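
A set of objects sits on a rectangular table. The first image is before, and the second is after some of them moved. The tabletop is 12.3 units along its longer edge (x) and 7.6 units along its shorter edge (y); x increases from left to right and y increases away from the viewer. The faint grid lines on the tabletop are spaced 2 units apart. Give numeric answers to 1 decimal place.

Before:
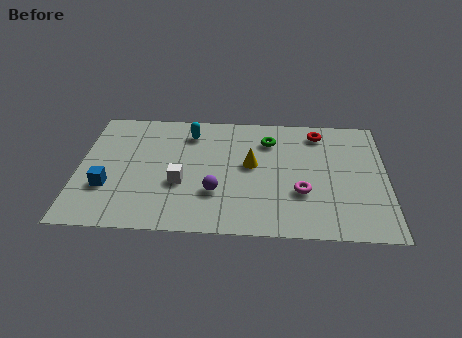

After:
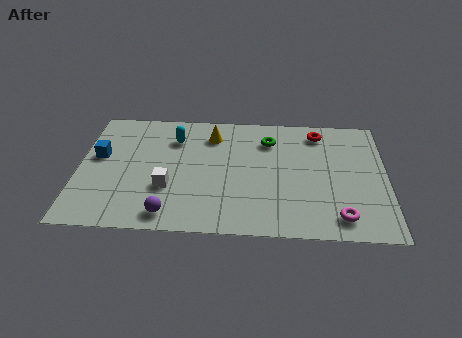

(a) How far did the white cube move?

0.6

The white cube was near (4.1, 2.9) before and (3.6, 2.6) after, so it travelled √(0.5² + 0.3²) ≈ 0.6 units.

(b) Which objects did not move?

the red torus and the green torus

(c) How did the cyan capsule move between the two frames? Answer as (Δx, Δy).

(-0.6, -0.4)

The cyan capsule was at about (4.4, 6.1) and moved to about (3.8, 5.7).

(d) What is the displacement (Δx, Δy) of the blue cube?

(-0.4, 1.9)

From the two frames, the blue cube sits at roughly (1.2, 2.5) before and (0.8, 4.4) after.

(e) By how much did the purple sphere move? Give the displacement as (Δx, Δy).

(-1.8, -1.4)

The purple sphere was at about (5.5, 2.4) and moved to about (3.7, 1.0).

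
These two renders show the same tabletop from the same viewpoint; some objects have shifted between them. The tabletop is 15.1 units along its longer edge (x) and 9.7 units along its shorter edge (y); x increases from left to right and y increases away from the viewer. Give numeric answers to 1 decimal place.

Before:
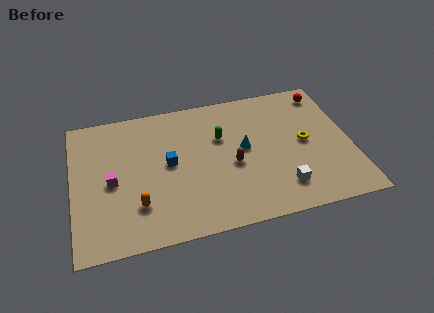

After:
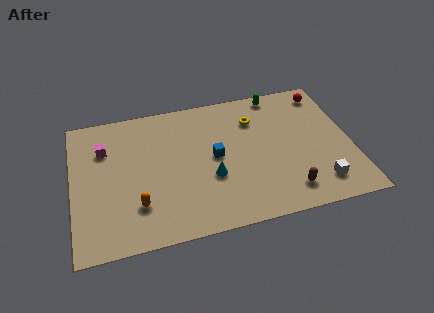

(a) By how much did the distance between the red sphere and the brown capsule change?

+0.3

The distance was about 6.8 in the first image and 7.1 in the second, so they moved 0.3 units further apart.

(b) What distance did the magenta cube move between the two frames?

2.4

The magenta cube was near (2.1, 4.5) before and (1.8, 6.9) after, so it travelled √(0.3² + 2.4²) ≈ 2.4 units.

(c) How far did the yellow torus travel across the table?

3.5

The yellow torus was near (12.6, 4.9) before and (10.0, 7.2) after, so it travelled √(2.6² + 2.3²) ≈ 3.5 units.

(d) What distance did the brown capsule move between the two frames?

3.8

The brown capsule was near (8.6, 4.2) before and (11.4, 1.7) after, so it travelled √(2.8² + 2.5²) ≈ 3.8 units.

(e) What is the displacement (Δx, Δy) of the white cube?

(2.0, -0.2)

The white cube started near (11.1, 2.0) and ended near (13.1, 1.8).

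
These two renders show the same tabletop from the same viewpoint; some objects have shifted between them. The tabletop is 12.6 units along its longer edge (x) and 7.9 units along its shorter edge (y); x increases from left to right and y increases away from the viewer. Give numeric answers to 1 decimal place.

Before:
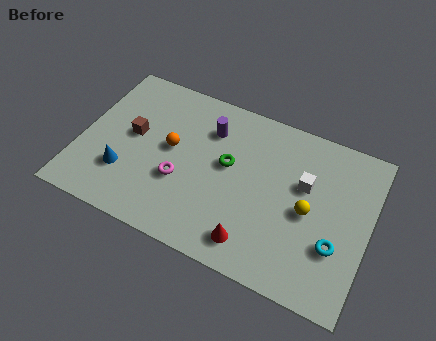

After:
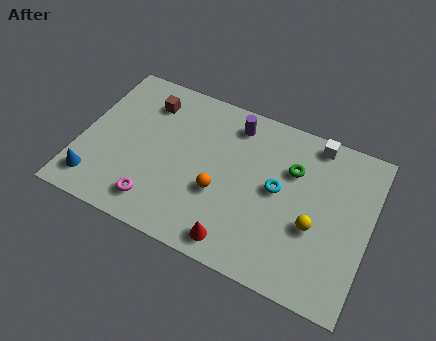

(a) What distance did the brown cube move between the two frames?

1.9

The brown cube moved from about (2.2, 4.3) to (2.6, 6.2), a distance of √(0.4² + 1.9²) ≈ 1.9.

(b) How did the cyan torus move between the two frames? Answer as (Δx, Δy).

(-2.7, 1.6)

The cyan torus was at about (11.3, 2.6) and moved to about (8.6, 4.2).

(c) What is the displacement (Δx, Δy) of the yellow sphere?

(0.3, -0.6)

The yellow sphere was at about (10.0, 3.7) and moved to about (10.3, 3.1).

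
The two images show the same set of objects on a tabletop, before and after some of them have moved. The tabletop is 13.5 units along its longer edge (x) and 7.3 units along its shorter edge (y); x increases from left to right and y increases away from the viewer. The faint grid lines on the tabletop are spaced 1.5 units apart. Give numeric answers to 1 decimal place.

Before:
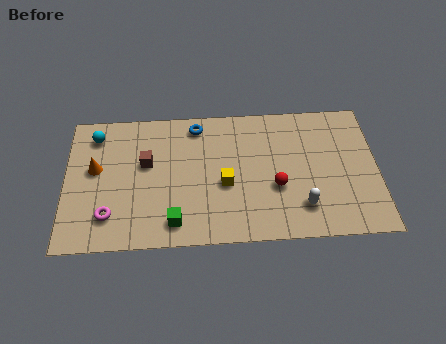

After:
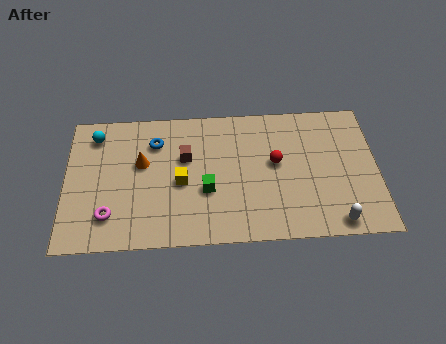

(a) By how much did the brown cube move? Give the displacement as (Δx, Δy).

(1.7, 0.2)

The brown cube started near (3.5, 4.4) and ended near (5.2, 4.6).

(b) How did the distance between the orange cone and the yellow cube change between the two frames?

-3.7

They were about 5.7 units apart before and 2.0 after — 3.7 units closer together.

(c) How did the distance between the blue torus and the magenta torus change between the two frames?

-1.7

Before: roughly 6.0 units apart; after: 4.3. That's 1.7 units closer together.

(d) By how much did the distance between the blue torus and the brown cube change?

-1.3

They were about 2.9 units apart before and 1.6 after — 1.3 units closer together.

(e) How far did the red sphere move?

1.3

From (9.1, 2.8) to (9.1, 4.1), the red sphere covered √(0.0² + 1.3²) ≈ 1.3 units.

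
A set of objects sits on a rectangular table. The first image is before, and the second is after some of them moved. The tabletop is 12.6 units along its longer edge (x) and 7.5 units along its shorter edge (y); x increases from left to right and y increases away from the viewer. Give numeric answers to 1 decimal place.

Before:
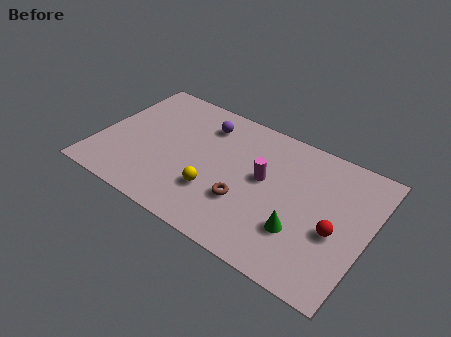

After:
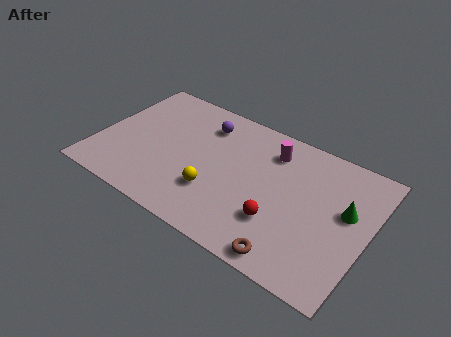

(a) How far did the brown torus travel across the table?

2.9

The brown torus was near (7.1, 2.5) before and (9.5, 0.8) after, so it travelled √(2.4² + 1.7²) ≈ 2.9 units.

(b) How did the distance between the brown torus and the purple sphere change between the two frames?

+2.9

The distance was about 4.2 in the first image and 7.1 in the second, so they moved 2.9 units further apart.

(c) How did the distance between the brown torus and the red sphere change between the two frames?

-2.4

Before: roughly 4.1 units apart; after: 1.7. That's 2.4 units closer together.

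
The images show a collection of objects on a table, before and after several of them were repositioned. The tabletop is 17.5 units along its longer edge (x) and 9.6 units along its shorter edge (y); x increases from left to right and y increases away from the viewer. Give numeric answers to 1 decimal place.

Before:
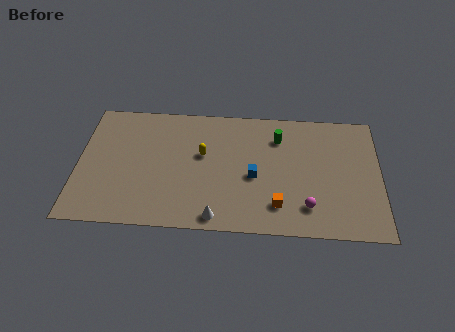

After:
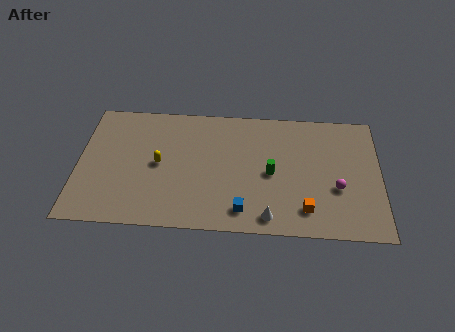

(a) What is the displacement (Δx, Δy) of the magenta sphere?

(1.7, 1.5)

The magenta sphere started near (13.3, 2.1) and ended near (15.0, 3.6).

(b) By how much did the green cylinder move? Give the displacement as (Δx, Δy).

(-0.4, -2.8)

The green cylinder started near (11.6, 7.3) and ended near (11.2, 4.5).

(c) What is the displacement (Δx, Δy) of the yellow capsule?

(-2.5, -0.9)

The yellow capsule was at about (7.2, 5.7) and moved to about (4.7, 4.8).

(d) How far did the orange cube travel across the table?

1.6

The orange cube moved from about (11.6, 2.1) to (13.2, 1.9), a distance of √(1.6² + 0.2²) ≈ 1.6.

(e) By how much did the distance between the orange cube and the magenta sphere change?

+0.8

Before: roughly 1.7 units apart; after: 2.5. That's 0.8 units further apart.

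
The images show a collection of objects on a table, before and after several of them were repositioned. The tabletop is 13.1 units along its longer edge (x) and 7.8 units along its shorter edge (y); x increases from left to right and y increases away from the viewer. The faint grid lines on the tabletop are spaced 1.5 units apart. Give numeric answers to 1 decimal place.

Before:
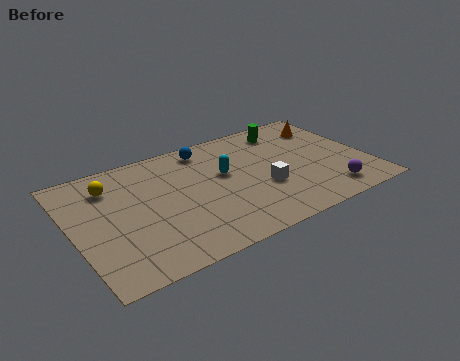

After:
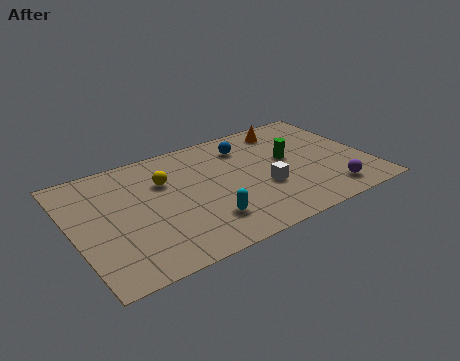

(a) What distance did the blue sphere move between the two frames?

1.8

The blue sphere was near (6.3, 6.7) before and (8.0, 6.1) after, so it travelled √(1.7² + 0.6²) ≈ 1.8 units.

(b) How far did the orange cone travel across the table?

1.9

The orange cone moved from about (11.8, 6.0) to (10.0, 6.6), a distance of √(1.8² + 0.6²) ≈ 1.9.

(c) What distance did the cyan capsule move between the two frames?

3.0

The cyan capsule was near (6.8, 4.6) before and (5.5, 1.9) after, so it travelled √(1.3² + 2.7²) ≈ 3.0 units.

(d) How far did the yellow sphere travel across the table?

2.4

The yellow sphere was near (1.9, 6.0) before and (4.2, 5.3) after, so it travelled √(2.3² + 0.7²) ≈ 2.4 units.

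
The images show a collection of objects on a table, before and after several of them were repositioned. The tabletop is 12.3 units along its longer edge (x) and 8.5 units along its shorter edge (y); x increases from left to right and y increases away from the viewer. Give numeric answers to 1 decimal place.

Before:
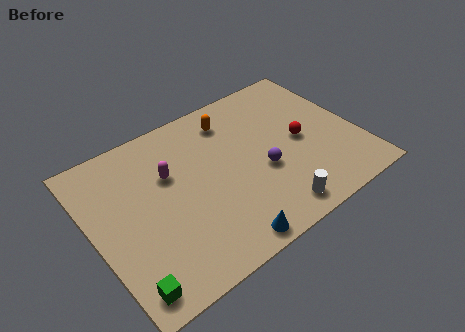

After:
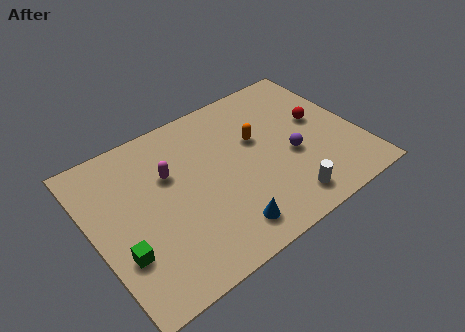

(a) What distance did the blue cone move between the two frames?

0.6

The blue cone was near (5.3, 0.8) before and (5.5, 1.4) after, so it travelled √(0.2² + 0.6²) ≈ 0.6 units.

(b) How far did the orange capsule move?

1.9

The orange capsule moved from about (6.9, 6.9) to (7.8, 5.2), a distance of √(0.9² + 1.7²) ≈ 1.9.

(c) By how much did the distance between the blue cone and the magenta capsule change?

-0.5

They were about 5.0 units apart before and 4.5 after — 0.5 units closer together.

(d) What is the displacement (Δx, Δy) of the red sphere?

(1.0, 0.7)

From the two frames, the red sphere sits at roughly (9.7, 4.1) before and (10.7, 4.8) after.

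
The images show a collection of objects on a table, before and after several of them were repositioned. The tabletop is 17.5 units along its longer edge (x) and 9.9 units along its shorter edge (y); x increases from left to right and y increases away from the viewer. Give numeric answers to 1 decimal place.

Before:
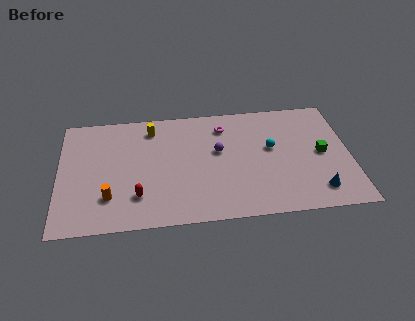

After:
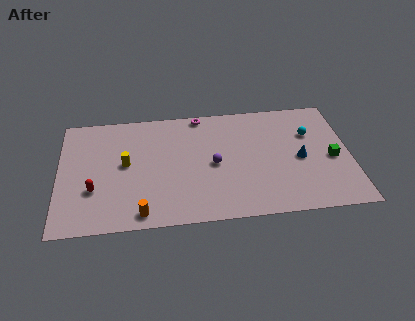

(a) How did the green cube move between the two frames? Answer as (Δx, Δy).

(0.6, -0.5)

The green cube was at about (15.8, 4.9) and moved to about (16.4, 4.4).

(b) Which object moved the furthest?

the yellow cylinder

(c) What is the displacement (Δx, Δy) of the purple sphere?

(-0.3, -1.1)

The purple sphere started near (9.6, 5.8) and ended near (9.3, 4.7).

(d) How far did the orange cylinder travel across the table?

2.4

The orange cylinder moved from about (3.0, 2.6) to (4.9, 1.1), a distance of √(1.9² + 1.5²) ≈ 2.4.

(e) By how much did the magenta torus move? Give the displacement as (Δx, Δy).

(-1.4, 1.2)

The magenta torus was at about (10.0, 7.9) and moved to about (8.6, 9.1).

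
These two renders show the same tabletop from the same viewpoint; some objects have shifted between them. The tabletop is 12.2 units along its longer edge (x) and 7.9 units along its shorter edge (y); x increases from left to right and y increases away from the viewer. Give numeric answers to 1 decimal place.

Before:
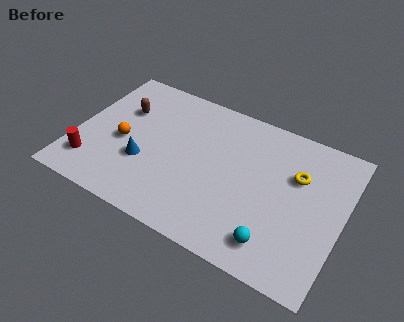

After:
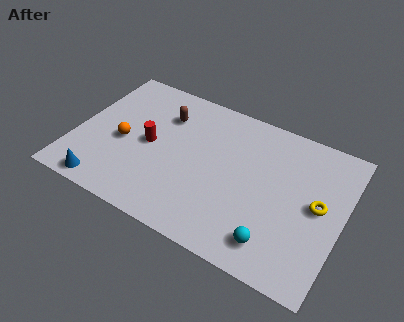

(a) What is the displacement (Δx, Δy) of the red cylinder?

(2.4, 2.2)

The red cylinder started near (1.0, 1.7) and ended near (3.4, 3.9).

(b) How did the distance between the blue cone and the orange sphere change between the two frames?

+1.4

They were about 1.3 units apart before and 2.7 after — 1.4 units further apart.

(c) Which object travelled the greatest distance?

the red cylinder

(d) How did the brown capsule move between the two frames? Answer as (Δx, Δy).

(1.9, 0.5)

The brown capsule started near (1.9, 5.3) and ended near (3.8, 5.8).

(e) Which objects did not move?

the cyan sphere and the orange sphere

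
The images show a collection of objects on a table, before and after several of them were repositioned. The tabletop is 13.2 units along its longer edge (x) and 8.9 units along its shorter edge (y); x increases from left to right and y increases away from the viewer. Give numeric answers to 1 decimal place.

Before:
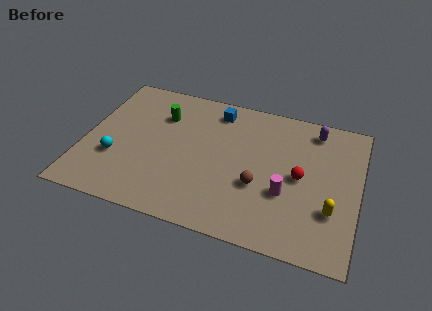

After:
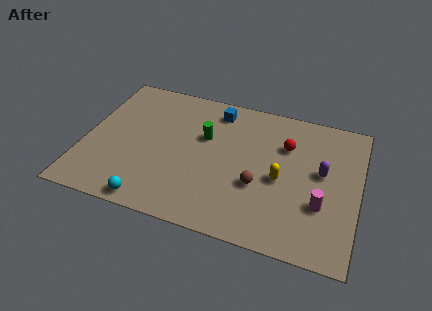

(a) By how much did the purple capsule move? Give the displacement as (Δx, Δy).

(0.5, -2.6)

From the two frames, the purple capsule sits at roughly (10.9, 7.6) before and (11.4, 5.0) after.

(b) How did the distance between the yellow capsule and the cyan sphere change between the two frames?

-3.7

The distance was about 10.4 in the first image and 6.7 in the second, so they moved 3.7 units closer together.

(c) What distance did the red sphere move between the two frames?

2.0

The red sphere moved from about (10.4, 4.4) to (9.6, 6.2), a distance of √(0.8² + 1.8²) ≈ 2.0.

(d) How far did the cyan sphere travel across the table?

3.0

The cyan sphere was near (1.6, 3.0) before and (3.6, 0.8) after, so it travelled √(2.0² + 2.2²) ≈ 3.0 units.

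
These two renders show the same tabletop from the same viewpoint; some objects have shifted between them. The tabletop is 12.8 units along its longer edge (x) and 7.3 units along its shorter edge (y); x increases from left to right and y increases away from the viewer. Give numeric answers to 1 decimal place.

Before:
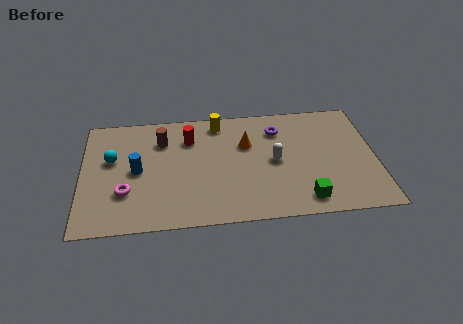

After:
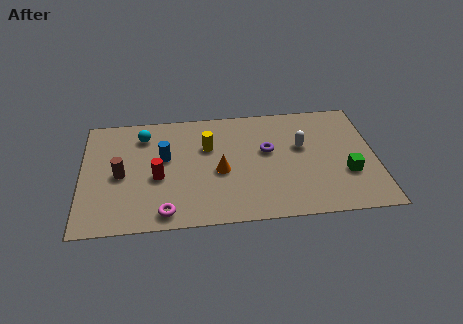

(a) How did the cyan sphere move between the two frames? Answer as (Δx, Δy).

(1.4, 1.4)

From the two frames, the cyan sphere sits at roughly (1.3, 4.4) before and (2.7, 5.8) after.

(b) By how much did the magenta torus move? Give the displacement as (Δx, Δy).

(1.7, -1.4)

From the two frames, the magenta torus sits at roughly (1.9, 2.3) before and (3.6, 0.9) after.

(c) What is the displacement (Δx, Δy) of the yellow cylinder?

(-0.5, -1.5)

The yellow cylinder was at about (6.0, 6.3) and moved to about (5.5, 4.8).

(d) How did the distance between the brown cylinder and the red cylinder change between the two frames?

+0.4

The distance was about 1.2 in the first image and 1.6 in the second, so they moved 0.4 units further apart.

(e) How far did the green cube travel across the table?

2.4

The green cube was near (9.6, 1.1) before and (11.5, 2.5) after, so it travelled √(1.9² + 1.4²) ≈ 2.4 units.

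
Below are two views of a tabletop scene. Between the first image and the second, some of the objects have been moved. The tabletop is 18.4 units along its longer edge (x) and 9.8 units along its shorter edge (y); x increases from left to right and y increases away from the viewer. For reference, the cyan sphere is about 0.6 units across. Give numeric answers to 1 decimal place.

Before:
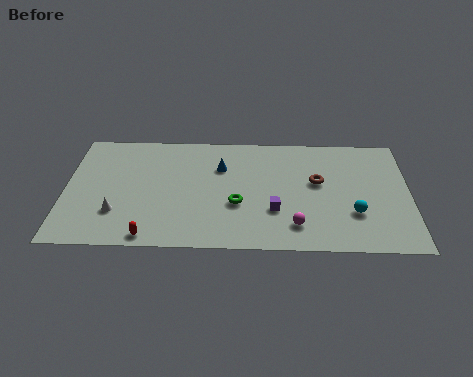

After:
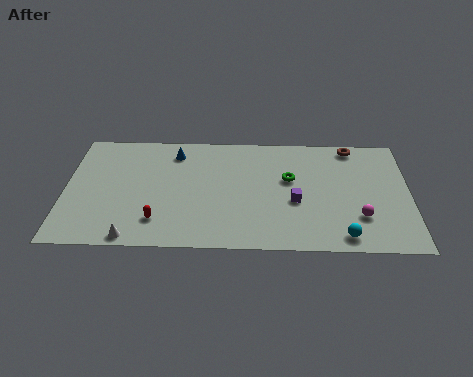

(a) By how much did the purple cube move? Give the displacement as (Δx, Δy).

(1.1, 0.8)

The purple cube was at about (11.2, 3.2) and moved to about (12.3, 4.0).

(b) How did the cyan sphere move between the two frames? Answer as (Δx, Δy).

(-0.6, -1.9)

The cyan sphere was at about (15.4, 3.1) and moved to about (14.8, 1.2).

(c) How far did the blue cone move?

2.8

The blue cone was near (8.3, 6.8) before and (5.8, 8.0) after, so it travelled √(2.5² + 1.2²) ≈ 2.8 units.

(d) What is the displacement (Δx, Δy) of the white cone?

(0.9, -2.0)

The white cone was at about (2.8, 2.8) and moved to about (3.7, 0.8).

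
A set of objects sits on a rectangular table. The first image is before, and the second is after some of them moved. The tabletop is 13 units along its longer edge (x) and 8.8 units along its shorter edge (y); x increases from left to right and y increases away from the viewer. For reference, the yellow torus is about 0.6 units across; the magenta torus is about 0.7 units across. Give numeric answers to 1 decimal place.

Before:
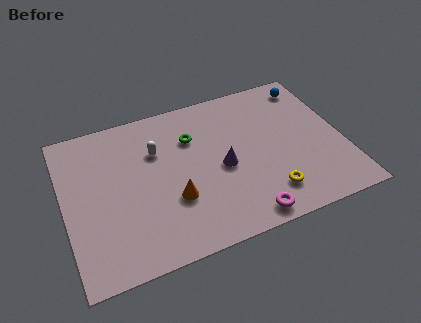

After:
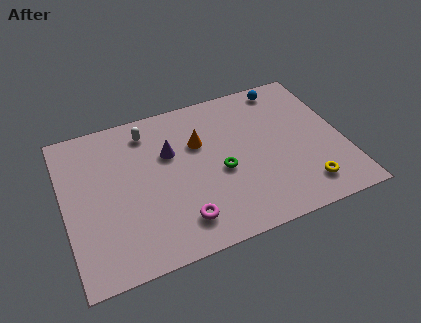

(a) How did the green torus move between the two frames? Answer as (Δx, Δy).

(1.1, -2.4)

The green torus was at about (6.1, 6.2) and moved to about (7.2, 3.8).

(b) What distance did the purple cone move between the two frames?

2.9

The purple cone moved from about (7.3, 4.0) to (5.0, 5.7), a distance of √(2.3² + 1.7²) ≈ 2.9.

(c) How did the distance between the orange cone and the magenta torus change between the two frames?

+0.6

They were about 3.7 units apart before and 4.3 after — 0.6 units further apart.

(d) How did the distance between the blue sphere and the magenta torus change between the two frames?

+0.6

They were about 7.7 units apart before and 8.3 after — 0.6 units further apart.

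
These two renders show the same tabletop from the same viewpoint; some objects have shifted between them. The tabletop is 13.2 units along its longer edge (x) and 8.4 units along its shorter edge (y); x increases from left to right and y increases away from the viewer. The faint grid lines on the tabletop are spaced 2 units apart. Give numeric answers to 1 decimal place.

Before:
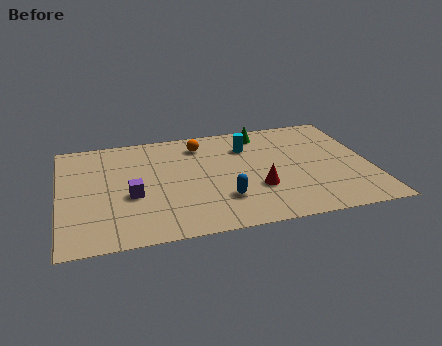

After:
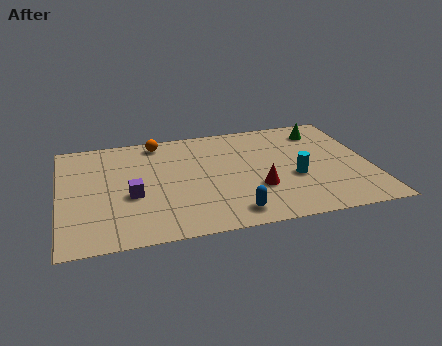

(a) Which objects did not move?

the purple cube and the red cone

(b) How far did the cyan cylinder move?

3.4

From (8.1, 6.2) to (9.9, 3.3), the cyan cylinder covered √(1.8² + 2.9²) ≈ 3.4 units.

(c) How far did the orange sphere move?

1.9

The orange sphere was near (6.1, 6.8) before and (4.3, 7.4) after, so it travelled √(1.8² + 0.6²) ≈ 1.9 units.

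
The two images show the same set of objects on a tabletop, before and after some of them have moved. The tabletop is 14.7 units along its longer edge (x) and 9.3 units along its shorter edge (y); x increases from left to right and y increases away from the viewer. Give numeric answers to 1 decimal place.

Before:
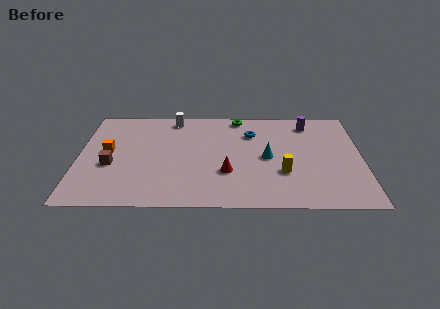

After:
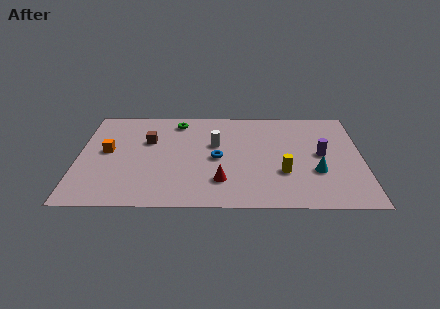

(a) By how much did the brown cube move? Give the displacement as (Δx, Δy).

(1.9, 2.3)

The brown cube was at about (1.7, 3.7) and moved to about (3.6, 6.0).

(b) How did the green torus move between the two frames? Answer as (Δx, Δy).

(-3.2, -0.5)

The green torus was at about (8.3, 8.4) and moved to about (5.1, 7.9).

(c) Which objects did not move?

the orange cube and the yellow cylinder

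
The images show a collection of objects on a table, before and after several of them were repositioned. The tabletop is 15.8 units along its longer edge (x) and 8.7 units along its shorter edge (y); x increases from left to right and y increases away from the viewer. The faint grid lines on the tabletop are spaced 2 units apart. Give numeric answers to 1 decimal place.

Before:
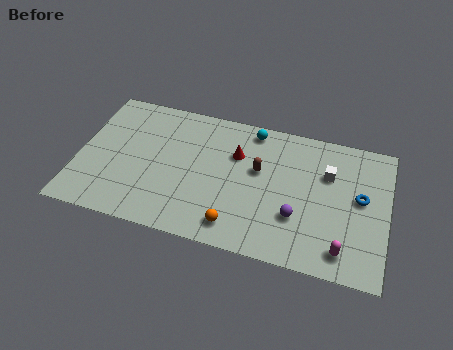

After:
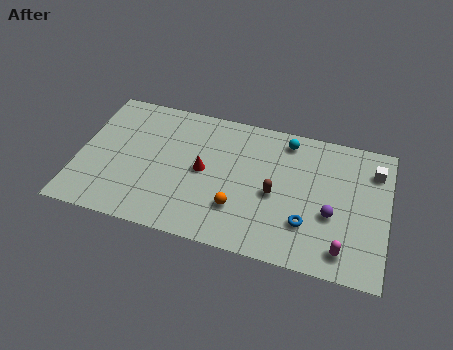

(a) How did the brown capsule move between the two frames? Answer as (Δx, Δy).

(0.9, -1.3)

The brown capsule started near (9.2, 5.2) and ended near (10.1, 3.9).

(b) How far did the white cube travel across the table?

2.4

The white cube was near (12.7, 5.9) before and (15.0, 6.7) after, so it travelled √(2.3² + 0.8²) ≈ 2.4 units.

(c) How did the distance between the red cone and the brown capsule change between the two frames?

+2.3

The distance was about 1.4 in the first image and 3.7 in the second, so they moved 2.3 units further apart.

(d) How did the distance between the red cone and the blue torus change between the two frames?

-0.8

They were about 6.5 units apart before and 5.7 after — 0.8 units closer together.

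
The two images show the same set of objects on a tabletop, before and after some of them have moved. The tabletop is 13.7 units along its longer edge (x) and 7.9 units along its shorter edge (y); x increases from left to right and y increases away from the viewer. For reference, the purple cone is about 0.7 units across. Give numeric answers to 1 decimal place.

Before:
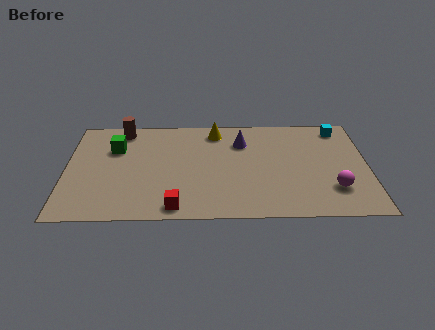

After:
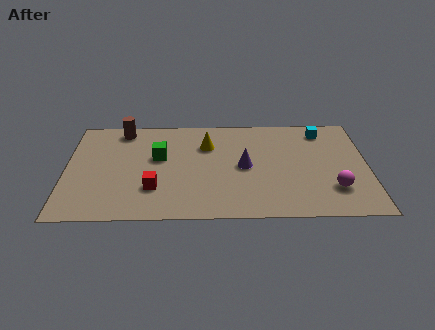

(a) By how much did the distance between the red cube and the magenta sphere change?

+0.9

Before: roughly 7.2 units apart; after: 8.1. That's 0.9 units further apart.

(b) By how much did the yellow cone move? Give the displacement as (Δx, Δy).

(-0.4, -1.1)

The yellow cone started near (6.8, 6.7) and ended near (6.4, 5.6).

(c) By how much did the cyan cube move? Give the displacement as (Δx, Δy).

(-0.8, -0.2)

The cyan cube was at about (12.5, 6.8) and moved to about (11.7, 6.6).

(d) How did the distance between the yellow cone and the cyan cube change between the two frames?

-0.3

The distance was about 5.7 in the first image and 5.4 in the second, so they moved 0.3 units closer together.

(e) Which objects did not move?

the magenta sphere and the brown cylinder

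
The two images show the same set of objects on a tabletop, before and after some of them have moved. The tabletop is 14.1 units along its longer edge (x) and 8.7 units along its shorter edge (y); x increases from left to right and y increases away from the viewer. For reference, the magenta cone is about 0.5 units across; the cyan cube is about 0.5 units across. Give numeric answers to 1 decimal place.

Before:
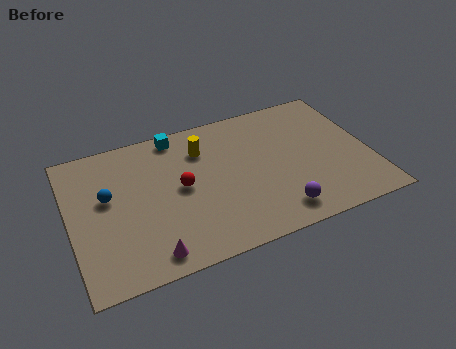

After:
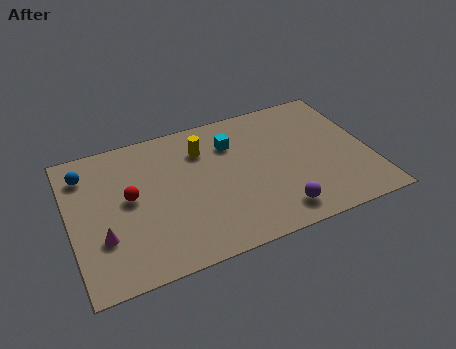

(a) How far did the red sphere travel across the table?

2.4

From (5.2, 4.5) to (2.8, 4.7), the red sphere covered √(2.4² + 0.2²) ≈ 2.4 units.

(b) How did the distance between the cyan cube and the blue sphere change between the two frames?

+2.5

The distance was about 4.4 in the first image and 6.9 in the second, so they moved 2.5 units further apart.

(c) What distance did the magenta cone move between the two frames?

2.6

The magenta cone moved from about (3.4, 1.1) to (1.4, 2.8), a distance of √(2.0² + 1.7²) ≈ 2.6.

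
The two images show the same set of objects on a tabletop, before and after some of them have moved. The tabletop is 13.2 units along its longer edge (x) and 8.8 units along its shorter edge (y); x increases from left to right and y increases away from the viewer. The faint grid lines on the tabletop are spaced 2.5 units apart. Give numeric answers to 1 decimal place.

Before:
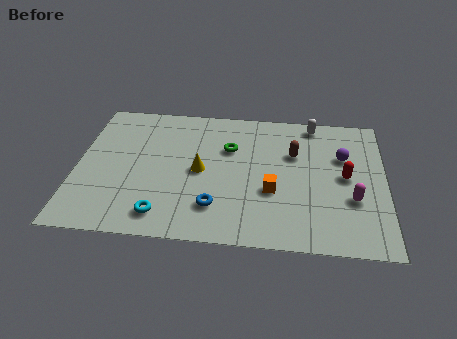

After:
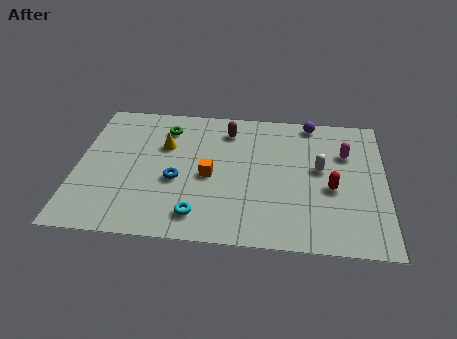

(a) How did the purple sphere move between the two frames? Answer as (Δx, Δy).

(-1.4, 2.2)

From the two frames, the purple sphere sits at roughly (11.4, 5.8) before and (10.0, 8.0) after.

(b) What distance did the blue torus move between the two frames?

2.3

The blue torus was near (6.0, 2.1) before and (4.3, 3.6) after, so it travelled √(1.7² + 1.5²) ≈ 2.3 units.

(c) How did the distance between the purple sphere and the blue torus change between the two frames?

+0.7

The distance was about 6.5 in the first image and 7.2 in the second, so they moved 0.7 units further apart.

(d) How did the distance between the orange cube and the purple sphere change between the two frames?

+2.0

They were about 3.9 units apart before and 5.9 after — 2.0 units further apart.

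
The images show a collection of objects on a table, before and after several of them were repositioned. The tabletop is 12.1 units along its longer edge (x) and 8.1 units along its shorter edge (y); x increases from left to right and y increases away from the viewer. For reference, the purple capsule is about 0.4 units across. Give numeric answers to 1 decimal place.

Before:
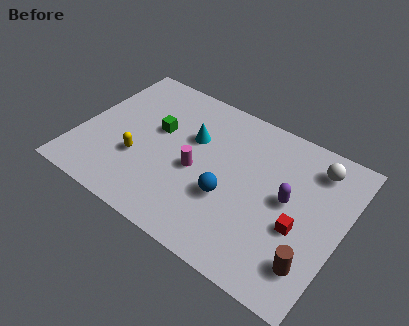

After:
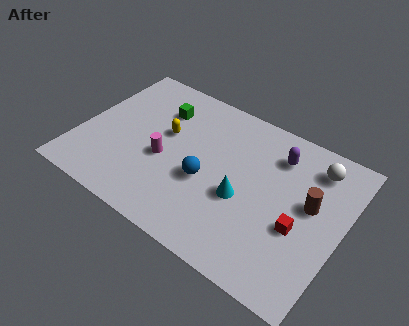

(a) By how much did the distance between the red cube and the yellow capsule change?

-0.7

They were about 7.4 units apart before and 6.7 after — 0.7 units closer together.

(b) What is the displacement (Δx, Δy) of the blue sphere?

(-1.1, 0.3)

The blue sphere started near (7.1, 3.0) and ended near (6.0, 3.3).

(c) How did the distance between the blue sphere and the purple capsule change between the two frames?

+1.3

They were about 2.8 units apart before and 4.1 after — 1.3 units further apart.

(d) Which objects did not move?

the red cube and the white sphere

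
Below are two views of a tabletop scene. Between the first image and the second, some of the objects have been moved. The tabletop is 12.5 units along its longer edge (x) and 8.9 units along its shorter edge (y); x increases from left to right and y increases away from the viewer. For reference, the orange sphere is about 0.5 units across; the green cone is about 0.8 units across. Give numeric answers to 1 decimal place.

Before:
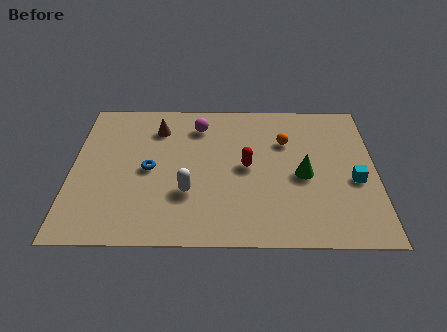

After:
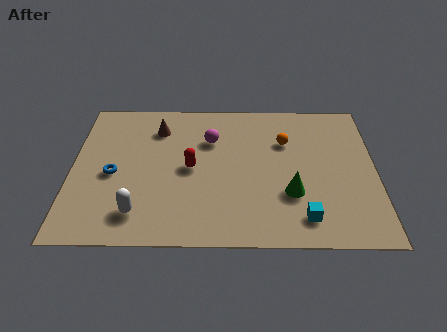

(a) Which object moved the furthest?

the cyan cube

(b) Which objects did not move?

the orange sphere and the brown cone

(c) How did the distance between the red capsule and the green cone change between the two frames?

+2.0

The distance was about 2.4 in the first image and 4.4 in the second, so they moved 2.0 units further apart.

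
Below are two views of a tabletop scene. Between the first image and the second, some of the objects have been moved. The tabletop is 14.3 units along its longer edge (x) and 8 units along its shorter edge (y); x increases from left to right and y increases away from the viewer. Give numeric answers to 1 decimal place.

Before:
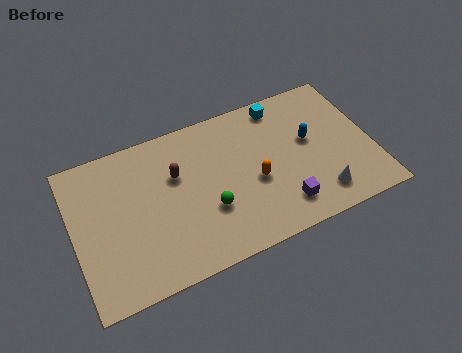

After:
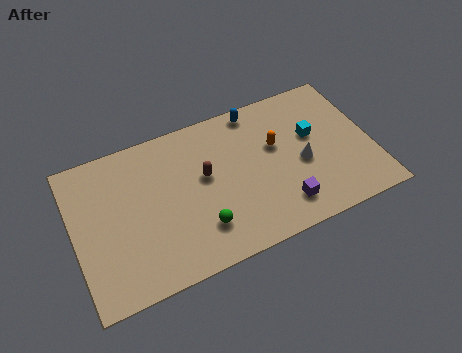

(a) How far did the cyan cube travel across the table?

2.6

The cyan cube was near (10.3, 7.0) before and (11.6, 4.8) after, so it travelled √(1.3² + 2.2²) ≈ 2.6 units.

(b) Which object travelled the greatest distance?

the blue capsule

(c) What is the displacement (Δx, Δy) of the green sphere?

(-0.5, -0.8)

The green sphere was at about (6.3, 2.8) and moved to about (5.8, 2.0).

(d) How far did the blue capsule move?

3.5

From (11.4, 4.6) to (9.1, 7.2), the blue capsule covered √(2.3² + 2.6²) ≈ 3.5 units.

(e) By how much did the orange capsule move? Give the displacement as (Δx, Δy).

(1.2, 1.5)

The orange capsule was at about (8.6, 3.4) and moved to about (9.8, 4.9).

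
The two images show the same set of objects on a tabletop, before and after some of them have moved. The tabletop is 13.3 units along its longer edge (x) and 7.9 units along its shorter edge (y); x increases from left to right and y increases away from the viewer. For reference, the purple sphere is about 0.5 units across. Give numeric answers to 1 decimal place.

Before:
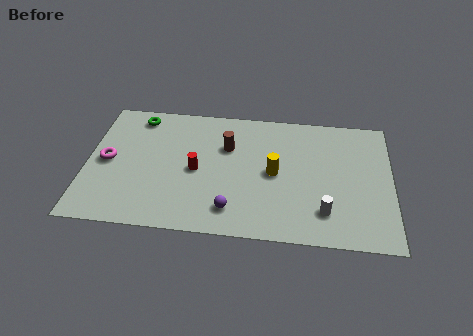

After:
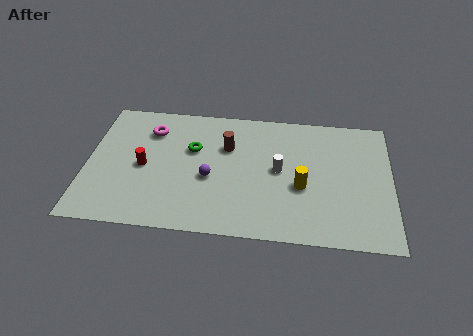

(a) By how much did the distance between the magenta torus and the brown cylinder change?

-1.9

Before: roughly 5.4 units apart; after: 3.5. That's 1.9 units closer together.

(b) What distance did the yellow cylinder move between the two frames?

1.4

The yellow cylinder moved from about (8.2, 3.9) to (9.4, 3.2), a distance of √(1.2² + 0.7²) ≈ 1.4.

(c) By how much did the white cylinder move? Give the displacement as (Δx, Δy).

(-2.0, 2.3)

The white cylinder was at about (10.4, 1.8) and moved to about (8.4, 4.1).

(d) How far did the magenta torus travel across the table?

2.8

The magenta torus moved from about (0.9, 3.9) to (2.7, 6.0), a distance of √(1.8² + 2.1²) ≈ 2.8.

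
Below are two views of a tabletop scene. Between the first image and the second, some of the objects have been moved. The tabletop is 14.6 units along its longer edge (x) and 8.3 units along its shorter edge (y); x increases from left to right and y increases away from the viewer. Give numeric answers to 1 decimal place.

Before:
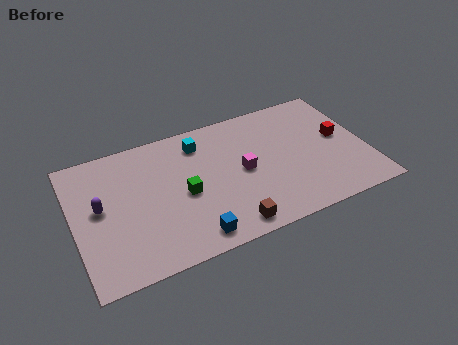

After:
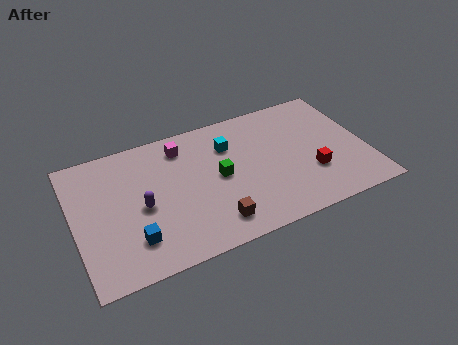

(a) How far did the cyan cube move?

1.6

The cyan cube was near (6.5, 6.7) before and (7.9, 6.0) after, so it travelled √(1.4² + 0.7²) ≈ 1.6 units.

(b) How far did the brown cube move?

0.9

From (7.3, 1.0) to (6.6, 1.5), the brown cube covered √(0.7² + 0.5²) ≈ 0.9 units.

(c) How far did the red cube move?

2.5

From (13.4, 4.5) to (11.7, 2.7), the red cube covered √(1.7² + 1.8²) ≈ 2.5 units.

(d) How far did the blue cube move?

2.9

The blue cube moved from about (5.5, 1.1) to (2.7, 2.0), a distance of √(2.8² + 0.9²) ≈ 2.9.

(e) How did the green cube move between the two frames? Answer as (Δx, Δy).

(1.8, 0.4)

The green cube started near (5.4, 3.8) and ended near (7.2, 4.2).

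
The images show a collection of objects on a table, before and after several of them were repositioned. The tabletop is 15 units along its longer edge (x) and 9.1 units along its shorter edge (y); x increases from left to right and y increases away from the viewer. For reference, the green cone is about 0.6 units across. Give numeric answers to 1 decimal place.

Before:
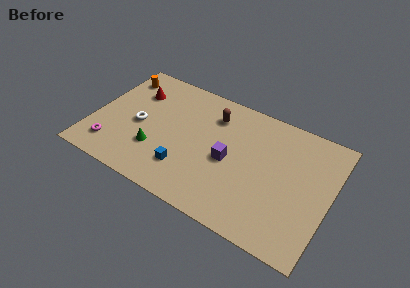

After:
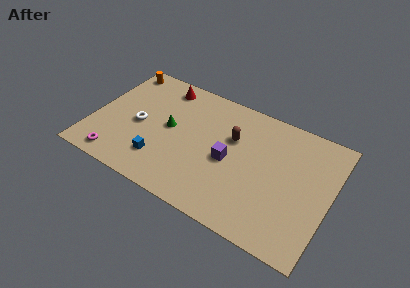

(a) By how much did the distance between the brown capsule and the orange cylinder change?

+1.8

The distance was about 6.2 in the first image and 8.0 in the second, so they moved 1.8 units further apart.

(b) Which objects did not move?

the white torus and the purple cube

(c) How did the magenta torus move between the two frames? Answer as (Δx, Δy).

(0.5, -0.7)

The magenta torus started near (1.5, 1.8) and ended near (2.0, 1.1).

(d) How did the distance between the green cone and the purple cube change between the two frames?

-0.8

They were about 4.7 units apart before and 3.9 after — 0.8 units closer together.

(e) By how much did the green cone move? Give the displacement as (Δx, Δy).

(0.6, 2.0)

The green cone started near (4.2, 2.8) and ended near (4.8, 4.8).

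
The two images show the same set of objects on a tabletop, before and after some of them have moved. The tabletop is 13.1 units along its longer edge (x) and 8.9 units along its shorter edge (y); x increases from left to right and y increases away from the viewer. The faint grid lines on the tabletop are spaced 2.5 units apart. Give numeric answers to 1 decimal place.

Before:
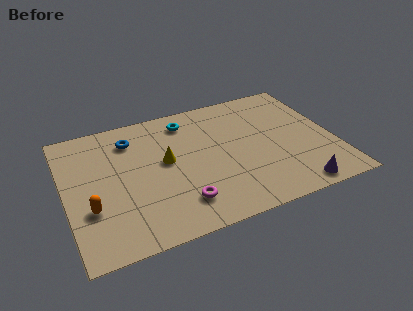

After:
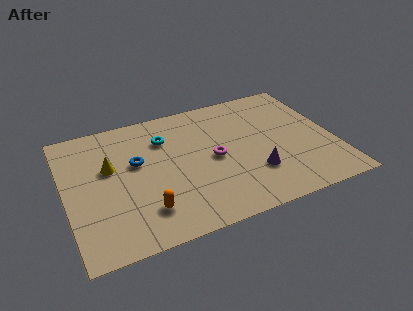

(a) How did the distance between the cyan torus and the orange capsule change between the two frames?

-2.0

Before: roughly 6.7 units apart; after: 4.7. That's 2.0 units closer together.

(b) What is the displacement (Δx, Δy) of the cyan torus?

(-1.2, -0.9)

The cyan torus was at about (6.2, 7.4) and moved to about (5.0, 6.5).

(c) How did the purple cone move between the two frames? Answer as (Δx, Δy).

(-1.8, 1.7)

From the two frames, the purple cone sits at roughly (10.8, 0.9) before and (9.0, 2.6) after.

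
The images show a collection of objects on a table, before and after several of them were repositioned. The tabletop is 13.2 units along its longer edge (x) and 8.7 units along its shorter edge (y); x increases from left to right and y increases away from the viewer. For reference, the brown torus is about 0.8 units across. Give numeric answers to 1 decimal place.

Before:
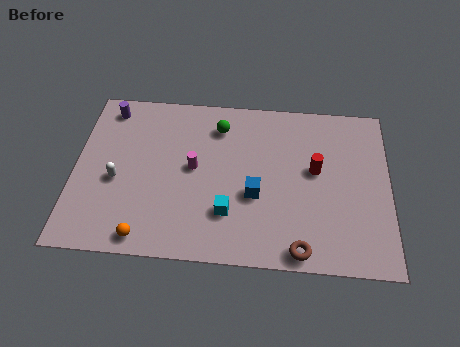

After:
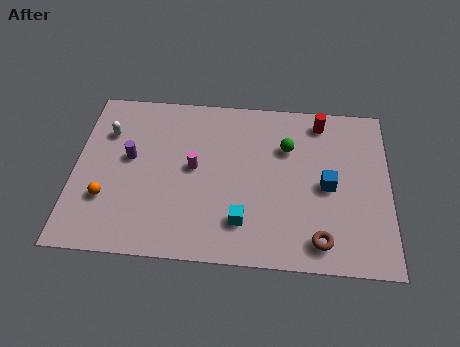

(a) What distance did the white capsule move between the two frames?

2.5

The white capsule moved from about (1.8, 3.7) to (1.3, 6.2), a distance of √(0.5² + 2.5²) ≈ 2.5.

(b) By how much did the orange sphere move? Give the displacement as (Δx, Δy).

(-1.7, 1.8)

From the two frames, the orange sphere sits at roughly (3.1, 0.9) before and (1.4, 2.7) after.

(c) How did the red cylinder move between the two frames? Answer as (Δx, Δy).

(0.2, 2.6)

The red cylinder started near (10.1, 4.9) and ended near (10.3, 7.5).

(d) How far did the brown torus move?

0.9

The brown torus was near (9.5, 0.8) before and (10.3, 1.3) after, so it travelled √(0.8² + 0.5²) ≈ 0.9 units.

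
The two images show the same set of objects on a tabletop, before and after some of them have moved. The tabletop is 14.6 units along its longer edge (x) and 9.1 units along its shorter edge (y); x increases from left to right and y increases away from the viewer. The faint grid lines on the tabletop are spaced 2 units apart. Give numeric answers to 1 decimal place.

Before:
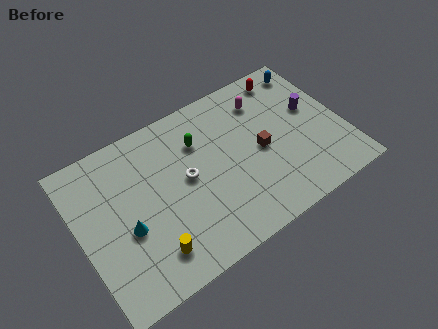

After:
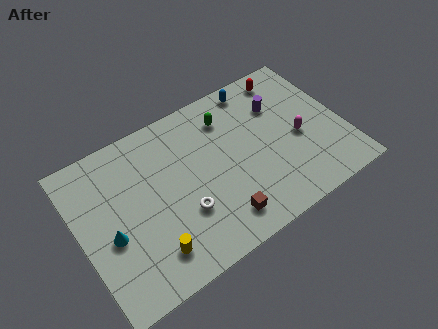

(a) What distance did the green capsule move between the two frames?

1.8

From (6.9, 6.5) to (8.6, 7.1), the green capsule covered √(1.7² + 0.6²) ≈ 1.8 units.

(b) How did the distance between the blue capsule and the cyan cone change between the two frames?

-1.9

They were about 11.8 units apart before and 9.9 after — 1.9 units closer together.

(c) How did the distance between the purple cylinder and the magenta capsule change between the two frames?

-0.5

They were about 3.0 units apart before and 2.5 after — 0.5 units closer together.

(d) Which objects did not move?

the red capsule and the yellow cylinder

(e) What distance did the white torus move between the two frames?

1.9

The white torus moved from about (5.9, 4.8) to (5.4, 3.0), a distance of √(0.5² + 1.8²) ≈ 1.9.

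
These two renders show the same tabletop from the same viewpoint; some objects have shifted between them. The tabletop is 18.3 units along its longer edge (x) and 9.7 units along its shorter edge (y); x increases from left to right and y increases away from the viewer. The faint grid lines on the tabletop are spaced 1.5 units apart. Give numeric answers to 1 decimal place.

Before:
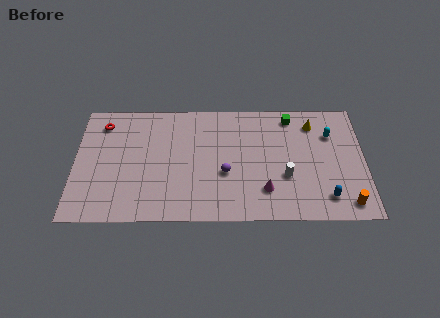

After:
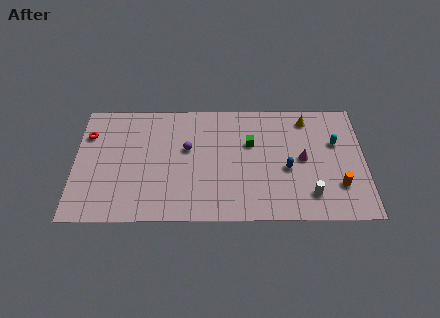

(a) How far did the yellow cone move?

0.6

The yellow cone was near (15.1, 7.8) before and (14.7, 8.2) after, so it travelled √(0.4² + 0.4²) ≈ 0.6 units.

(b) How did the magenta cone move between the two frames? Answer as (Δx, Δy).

(2.4, 2.5)

The magenta cone was at about (12.0, 2.4) and moved to about (14.4, 4.9).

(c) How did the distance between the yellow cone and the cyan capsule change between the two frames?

+1.3

The distance was about 1.4 in the first image and 2.7 in the second, so they moved 1.3 units further apart.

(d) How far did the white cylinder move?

2.1

The white cylinder moved from about (13.3, 3.5) to (14.8, 2.0), a distance of √(1.5² + 1.5²) ≈ 2.1.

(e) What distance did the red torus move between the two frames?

1.3

The red torus was near (1.7, 7.9) before and (0.8, 7.0) after, so it travelled √(0.9² + 0.9²) ≈ 1.3 units.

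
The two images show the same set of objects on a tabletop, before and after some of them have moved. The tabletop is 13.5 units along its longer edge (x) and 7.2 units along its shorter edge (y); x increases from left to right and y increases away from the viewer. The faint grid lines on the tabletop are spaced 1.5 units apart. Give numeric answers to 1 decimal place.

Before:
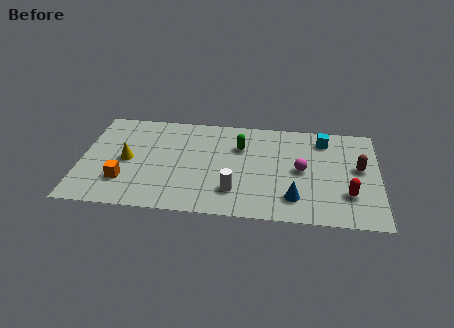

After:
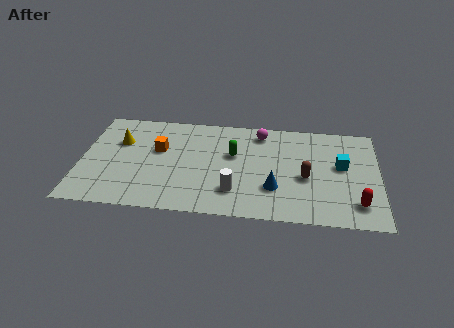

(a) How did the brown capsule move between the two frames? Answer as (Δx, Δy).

(-2.4, -0.9)

From the two frames, the brown capsule sits at roughly (12.6, 4.0) before and (10.2, 3.1) after.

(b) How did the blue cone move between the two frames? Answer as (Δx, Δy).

(-0.9, 0.6)

The blue cone was at about (9.7, 1.6) and moved to about (8.8, 2.2).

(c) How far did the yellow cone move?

1.4

The yellow cone was near (2.1, 3.5) before and (1.7, 4.8) after, so it travelled √(0.4² + 1.3²) ≈ 1.4 units.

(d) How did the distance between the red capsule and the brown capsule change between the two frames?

+0.8

Before: roughly 2.0 units apart; after: 2.8. That's 0.8 units further apart.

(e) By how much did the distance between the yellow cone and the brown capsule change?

-1.8

Before: roughly 10.5 units apart; after: 8.7. That's 1.8 units closer together.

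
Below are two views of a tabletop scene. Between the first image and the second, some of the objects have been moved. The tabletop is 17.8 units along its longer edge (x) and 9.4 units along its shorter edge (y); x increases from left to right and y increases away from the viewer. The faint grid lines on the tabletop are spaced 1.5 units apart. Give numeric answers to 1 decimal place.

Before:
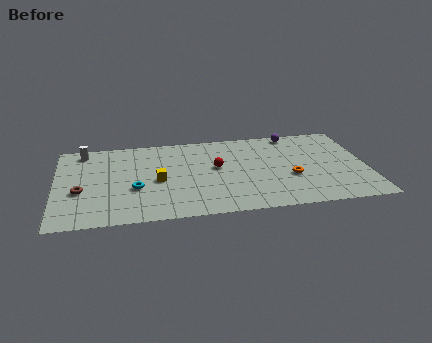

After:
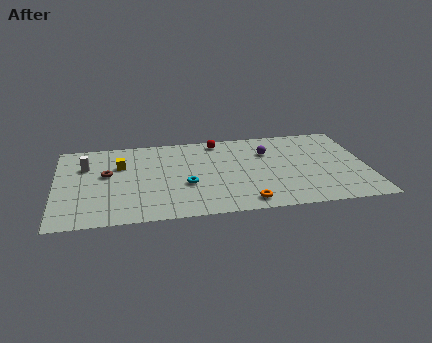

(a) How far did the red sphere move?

3.0

The red sphere moved from about (9.2, 5.3) to (9.4, 8.3), a distance of √(0.2² + 3.0²) ≈ 3.0.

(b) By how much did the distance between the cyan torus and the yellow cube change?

+3.1

The distance was about 1.5 in the first image and 4.6 in the second, so they moved 3.1 units further apart.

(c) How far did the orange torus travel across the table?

3.6

The orange torus moved from about (13.4, 3.6) to (10.7, 1.2), a distance of √(2.7² + 2.4²) ≈ 3.6.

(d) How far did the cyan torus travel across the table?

2.9

The cyan torus was near (4.5, 3.6) before and (7.4, 3.6) after, so it travelled √(2.9² + 0.0²) ≈ 2.9 units.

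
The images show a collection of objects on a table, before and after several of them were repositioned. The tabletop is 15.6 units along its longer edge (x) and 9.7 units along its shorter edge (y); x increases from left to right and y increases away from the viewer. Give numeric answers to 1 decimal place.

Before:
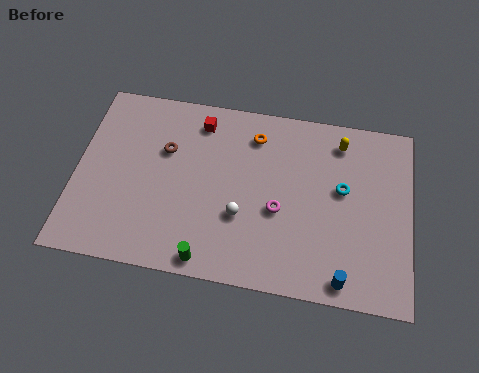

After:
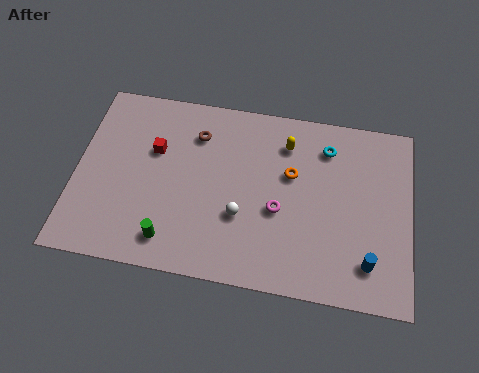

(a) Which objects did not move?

the magenta torus and the white sphere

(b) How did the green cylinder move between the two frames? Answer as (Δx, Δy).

(-1.8, 0.7)

From the two frames, the green cylinder sits at roughly (6.4, 0.9) before and (4.6, 1.6) after.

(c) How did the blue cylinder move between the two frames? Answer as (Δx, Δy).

(1.1, 1.0)

The blue cylinder was at about (12.6, 1.0) and moved to about (13.7, 2.0).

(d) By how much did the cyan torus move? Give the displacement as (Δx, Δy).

(-0.8, 2.1)

The cyan torus was at about (12.4, 5.6) and moved to about (11.6, 7.7).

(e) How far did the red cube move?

2.8

The red cube was near (5.6, 8.1) before and (3.6, 6.2) after, so it travelled √(2.0² + 1.9²) ≈ 2.8 units.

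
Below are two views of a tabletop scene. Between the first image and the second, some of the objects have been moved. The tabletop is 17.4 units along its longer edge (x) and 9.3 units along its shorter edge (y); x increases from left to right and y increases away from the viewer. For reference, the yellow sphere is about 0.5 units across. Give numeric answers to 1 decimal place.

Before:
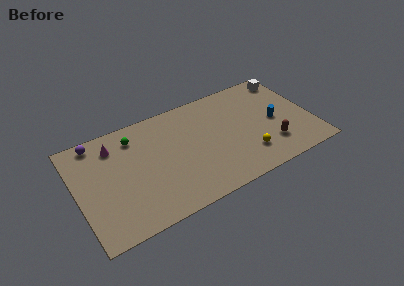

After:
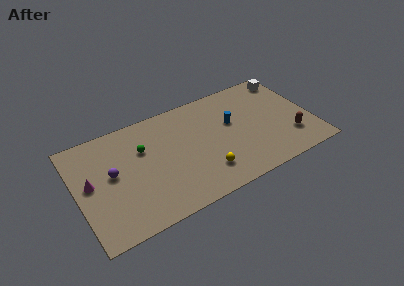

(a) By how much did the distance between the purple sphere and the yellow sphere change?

-5.0

They were about 12.1 units apart before and 7.1 after — 5.0 units closer together.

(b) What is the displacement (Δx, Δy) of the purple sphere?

(0.8, -3.2)

From the two frames, the purple sphere sits at roughly (1.8, 8.3) before and (2.6, 5.1) after.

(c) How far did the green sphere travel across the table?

1.4

The green sphere moved from about (4.5, 7.5) to (5.0, 6.2), a distance of √(0.5² + 1.3²) ≈ 1.4.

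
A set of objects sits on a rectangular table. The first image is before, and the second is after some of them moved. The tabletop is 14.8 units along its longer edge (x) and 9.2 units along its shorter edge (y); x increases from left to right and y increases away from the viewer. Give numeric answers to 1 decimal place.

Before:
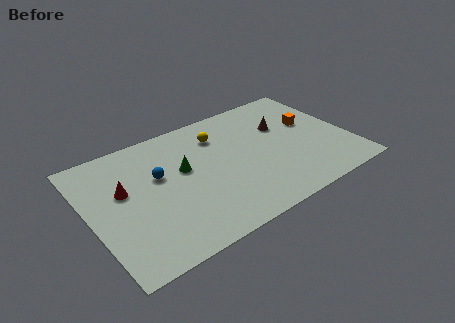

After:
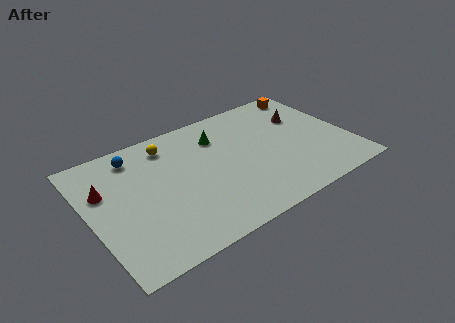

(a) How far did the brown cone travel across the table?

1.3

The brown cone was near (11.3, 6.0) before and (12.6, 6.2) after, so it travelled √(1.3² + 0.2²) ≈ 1.3 units.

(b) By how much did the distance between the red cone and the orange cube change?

+1.7

The distance was about 10.9 in the first image and 12.6 in the second, so they moved 1.7 units further apart.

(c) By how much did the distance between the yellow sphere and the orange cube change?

+3.1

The distance was about 5.4 in the first image and 8.5 in the second, so they moved 3.1 units further apart.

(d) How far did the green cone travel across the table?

2.7

The green cone was near (5.4, 5.4) before and (7.7, 6.9) after, so it travelled √(2.3² + 1.5²) ≈ 2.7 units.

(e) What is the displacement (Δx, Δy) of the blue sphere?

(-1.0, 2.1)

The blue sphere started near (4.0, 5.6) and ended near (3.0, 7.7).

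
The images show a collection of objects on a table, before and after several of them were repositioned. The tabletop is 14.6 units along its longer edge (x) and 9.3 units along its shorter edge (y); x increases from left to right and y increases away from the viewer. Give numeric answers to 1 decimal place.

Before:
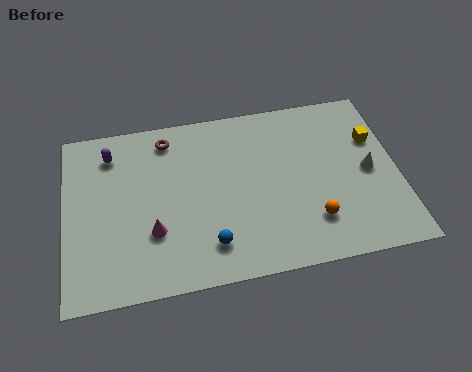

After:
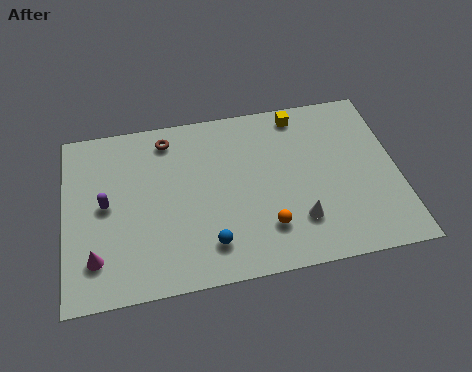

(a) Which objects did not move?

the brown torus and the blue sphere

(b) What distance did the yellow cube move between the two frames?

3.8

The yellow cube was near (13.7, 6.2) before and (10.5, 8.2) after, so it travelled √(3.2² + 2.0²) ≈ 3.8 units.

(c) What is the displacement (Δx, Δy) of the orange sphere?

(-2.0, 0.0)

The orange sphere started near (10.7, 2.3) and ended near (8.7, 2.3).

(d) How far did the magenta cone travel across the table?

2.7

The magenta cone was near (3.8, 3.0) before and (1.3, 2.1) after, so it travelled √(2.5² + 0.9²) ≈ 2.7 units.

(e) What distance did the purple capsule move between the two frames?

2.7

The purple capsule was near (2.1, 7.5) before and (1.8, 4.8) after, so it travelled √(0.3² + 2.7²) ≈ 2.7 units.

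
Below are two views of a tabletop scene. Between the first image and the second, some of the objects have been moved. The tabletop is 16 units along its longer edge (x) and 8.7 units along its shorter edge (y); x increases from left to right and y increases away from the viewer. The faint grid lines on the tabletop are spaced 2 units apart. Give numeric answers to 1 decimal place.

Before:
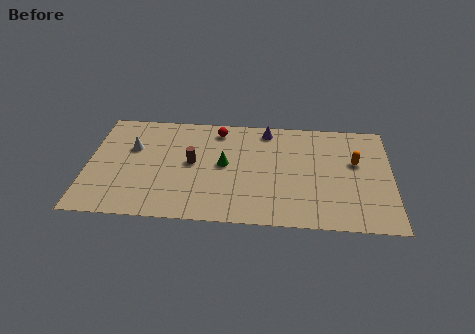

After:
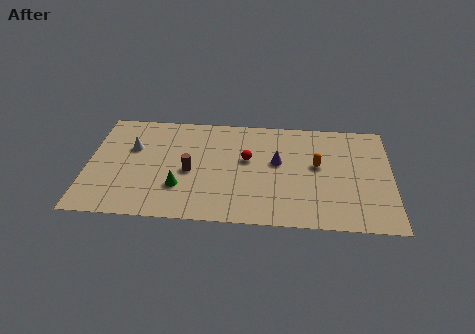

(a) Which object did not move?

the white cone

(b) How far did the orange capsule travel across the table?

2.0

The orange capsule was near (14.1, 5.3) before and (12.1, 4.9) after, so it travelled √(2.0² + 0.4²) ≈ 2.0 units.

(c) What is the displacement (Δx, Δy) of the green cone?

(-2.3, -2.0)

The green cone was at about (7.2, 4.6) and moved to about (4.9, 2.6).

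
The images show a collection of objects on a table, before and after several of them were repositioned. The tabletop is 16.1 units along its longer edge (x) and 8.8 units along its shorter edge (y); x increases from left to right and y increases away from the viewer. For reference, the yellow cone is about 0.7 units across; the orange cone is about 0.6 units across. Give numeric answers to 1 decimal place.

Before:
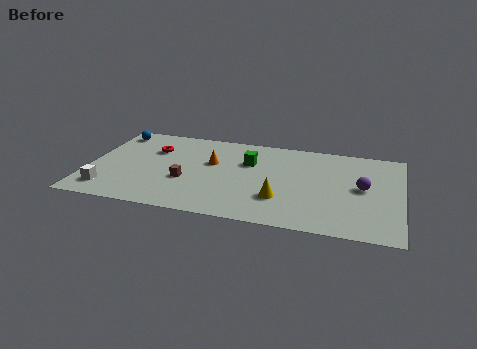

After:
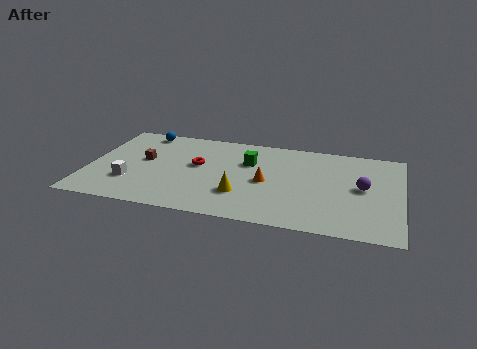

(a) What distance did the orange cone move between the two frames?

3.2

From (6.3, 5.4) to (9.2, 4.1), the orange cone covered √(2.9² + 1.3²) ≈ 3.2 units.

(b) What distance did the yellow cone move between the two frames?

2.0

From (10.0, 2.6) to (8.0, 2.6), the yellow cone covered √(2.0² + 0.0²) ≈ 2.0 units.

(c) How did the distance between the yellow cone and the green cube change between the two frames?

-0.5

They were about 3.8 units apart before and 3.3 after — 0.5 units closer together.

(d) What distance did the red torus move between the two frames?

2.6

The red torus was near (3.2, 6.1) before and (5.6, 5.0) after, so it travelled √(2.4² + 1.1²) ≈ 2.6 units.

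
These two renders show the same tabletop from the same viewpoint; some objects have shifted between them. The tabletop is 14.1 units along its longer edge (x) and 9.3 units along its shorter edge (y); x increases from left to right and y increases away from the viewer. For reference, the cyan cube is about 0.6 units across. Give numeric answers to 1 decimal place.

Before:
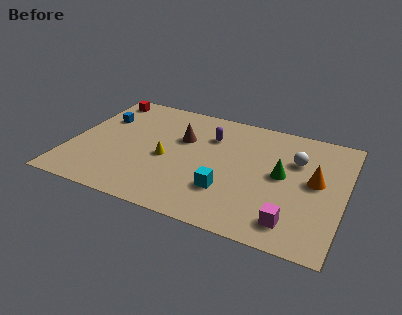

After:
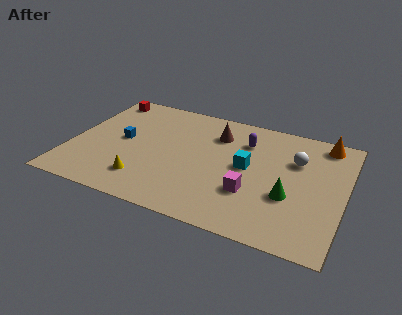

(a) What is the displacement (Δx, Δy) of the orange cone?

(0.2, 3.2)

From the two frames, the orange cone sits at roughly (12.6, 5.0) before and (12.8, 8.2) after.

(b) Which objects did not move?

the white sphere and the red cube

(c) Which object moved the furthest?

the orange cone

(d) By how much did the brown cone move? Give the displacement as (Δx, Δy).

(1.7, 1.0)

The brown cone was at about (5.6, 6.0) and moved to about (7.3, 7.0).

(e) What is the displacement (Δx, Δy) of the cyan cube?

(0.8, 2.2)

The cyan cube started near (8.3, 2.7) and ended near (9.1, 4.9).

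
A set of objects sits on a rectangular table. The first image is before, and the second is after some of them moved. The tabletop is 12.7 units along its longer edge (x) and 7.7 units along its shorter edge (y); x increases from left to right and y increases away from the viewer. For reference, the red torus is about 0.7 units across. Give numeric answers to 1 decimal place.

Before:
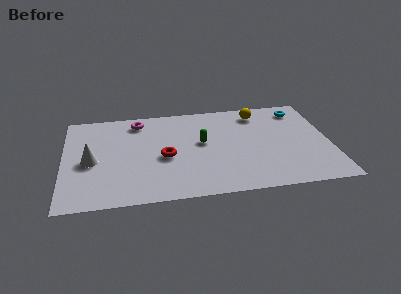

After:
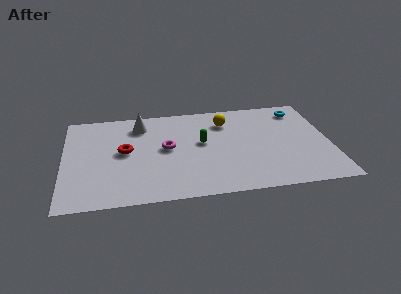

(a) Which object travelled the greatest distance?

the white cone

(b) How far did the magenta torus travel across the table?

2.7

From (3.6, 6.5) to (4.9, 4.1), the magenta torus covered √(1.3² + 2.4²) ≈ 2.7 units.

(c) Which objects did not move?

the cyan torus and the green capsule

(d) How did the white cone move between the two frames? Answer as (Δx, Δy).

(2.4, 2.7)

The white cone was at about (1.3, 3.5) and moved to about (3.7, 6.2).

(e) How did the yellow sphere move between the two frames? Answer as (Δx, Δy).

(-1.6, -0.5)

From the two frames, the yellow sphere sits at roughly (9.4, 6.4) before and (7.8, 5.9) after.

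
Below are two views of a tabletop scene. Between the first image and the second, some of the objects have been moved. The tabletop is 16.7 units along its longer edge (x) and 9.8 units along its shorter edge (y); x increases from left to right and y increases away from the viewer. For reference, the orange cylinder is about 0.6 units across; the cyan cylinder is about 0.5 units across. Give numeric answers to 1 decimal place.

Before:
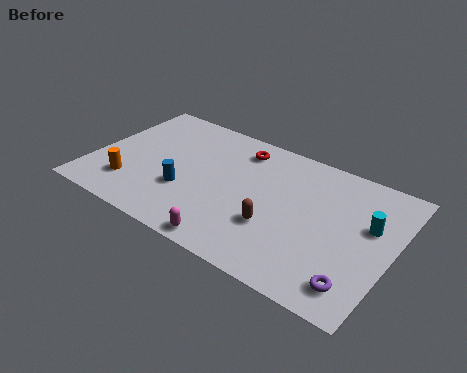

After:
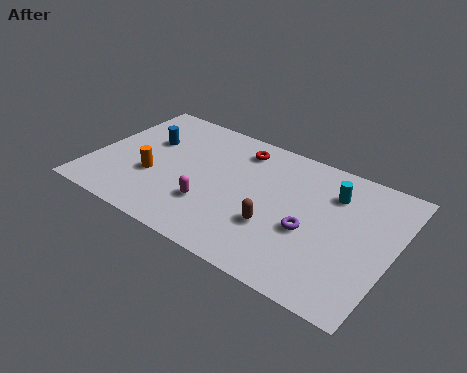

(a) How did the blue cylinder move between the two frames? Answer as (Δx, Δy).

(-2.7, 2.9)

The blue cylinder started near (5.4, 3.4) and ended near (2.7, 6.3).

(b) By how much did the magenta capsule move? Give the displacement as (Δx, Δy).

(-1.6, 2.1)

The magenta capsule was at about (8.5, 0.9) and moved to about (6.9, 3.0).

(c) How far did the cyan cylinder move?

2.6

The cyan cylinder was near (15.3, 6.0) before and (13.1, 7.3) after, so it travelled √(2.2² + 1.3²) ≈ 2.6 units.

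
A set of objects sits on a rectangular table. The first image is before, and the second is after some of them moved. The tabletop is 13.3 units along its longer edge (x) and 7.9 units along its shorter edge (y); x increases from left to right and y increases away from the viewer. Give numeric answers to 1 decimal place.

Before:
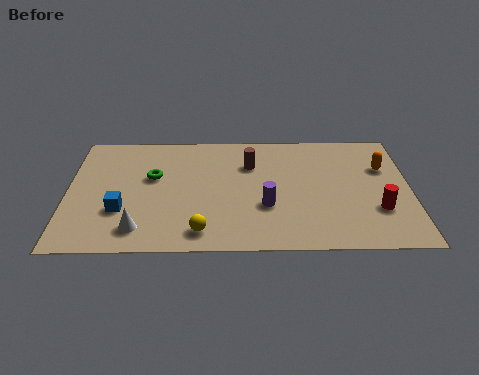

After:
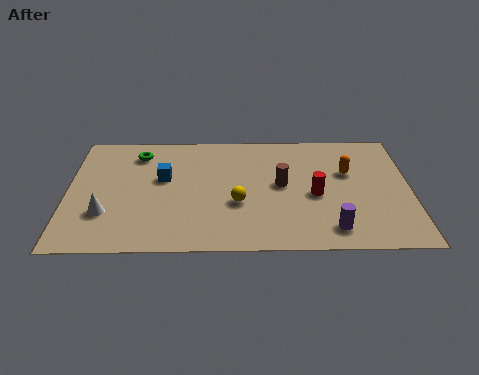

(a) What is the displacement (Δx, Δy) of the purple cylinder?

(2.5, -1.5)

From the two frames, the purple cylinder sits at roughly (7.7, 2.8) before and (10.2, 1.3) after.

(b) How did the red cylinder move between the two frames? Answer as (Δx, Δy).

(-2.4, 1.0)

From the two frames, the red cylinder sits at roughly (12.0, 2.5) before and (9.6, 3.5) after.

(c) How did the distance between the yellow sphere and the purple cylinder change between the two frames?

+1.0

The distance was about 3.0 in the first image and 4.0 in the second, so they moved 1.0 units further apart.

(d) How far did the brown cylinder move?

1.8

The brown cylinder was near (7.1, 5.6) before and (8.3, 4.2) after, so it travelled √(1.2² + 1.4²) ≈ 1.8 units.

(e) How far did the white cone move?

1.6

The white cone was near (2.8, 1.4) before and (1.5, 2.4) after, so it travelled √(1.3² + 1.0²) ≈ 1.6 units.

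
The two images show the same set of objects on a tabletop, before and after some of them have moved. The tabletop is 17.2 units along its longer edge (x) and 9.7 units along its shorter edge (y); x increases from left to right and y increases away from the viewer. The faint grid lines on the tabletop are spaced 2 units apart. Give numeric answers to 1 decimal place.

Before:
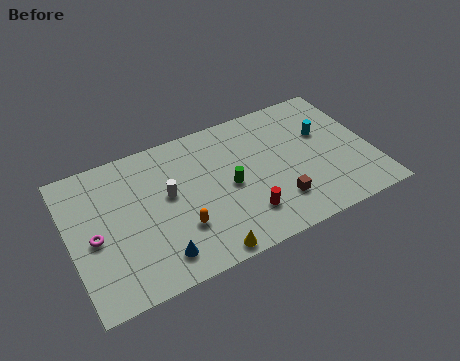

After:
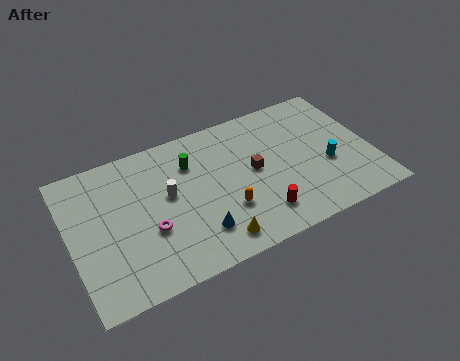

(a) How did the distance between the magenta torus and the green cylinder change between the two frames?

-3.2

The distance was about 7.7 in the first image and 4.5 in the second, so they moved 3.2 units closer together.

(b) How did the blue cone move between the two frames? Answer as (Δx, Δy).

(2.3, 0.6)

From the two frames, the blue cone sits at roughly (4.6, 1.7) before and (6.9, 2.3) after.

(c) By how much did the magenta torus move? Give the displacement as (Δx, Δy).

(3.0, -0.8)

The magenta torus was at about (1.3, 4.4) and moved to about (4.3, 3.6).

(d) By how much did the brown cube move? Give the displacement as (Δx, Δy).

(-1.0, 2.7)

The brown cube started near (11.5, 2.4) and ended near (10.5, 5.1).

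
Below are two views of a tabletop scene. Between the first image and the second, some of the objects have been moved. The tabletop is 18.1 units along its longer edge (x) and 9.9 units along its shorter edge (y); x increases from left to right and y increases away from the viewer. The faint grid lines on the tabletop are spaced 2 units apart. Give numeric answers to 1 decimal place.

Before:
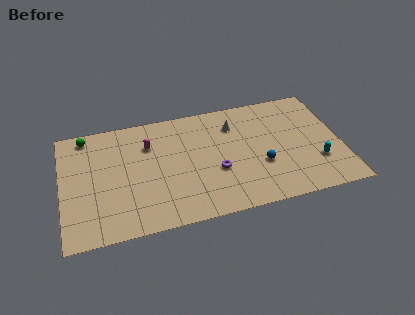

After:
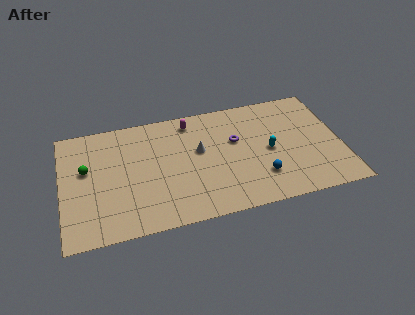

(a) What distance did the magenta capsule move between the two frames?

3.1

The magenta capsule was near (5.7, 7.1) before and (8.5, 8.5) after, so it travelled √(2.8² + 1.4²) ≈ 3.1 units.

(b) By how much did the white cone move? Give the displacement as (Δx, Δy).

(-2.4, -1.7)

The white cone was at about (11.3, 7.5) and moved to about (8.9, 5.8).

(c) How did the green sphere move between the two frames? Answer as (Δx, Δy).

(-0.1, -2.9)

The green sphere started near (1.7, 8.8) and ended near (1.6, 5.9).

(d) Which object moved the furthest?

the cyan capsule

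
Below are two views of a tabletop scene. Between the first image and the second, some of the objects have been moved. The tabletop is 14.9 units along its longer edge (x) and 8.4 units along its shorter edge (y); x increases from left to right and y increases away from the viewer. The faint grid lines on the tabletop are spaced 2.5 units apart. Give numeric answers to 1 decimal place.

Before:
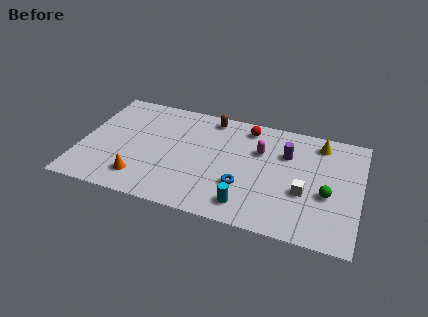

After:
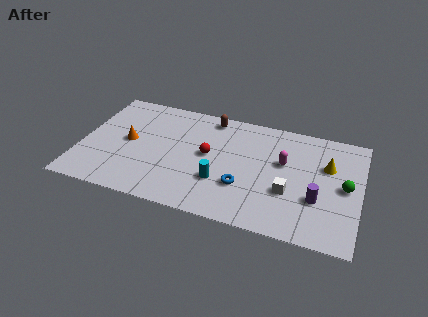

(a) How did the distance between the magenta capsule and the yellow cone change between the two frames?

-1.1

Before: roughly 3.4 units apart; after: 2.3. That's 1.1 units closer together.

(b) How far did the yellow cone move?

1.7

From (12.6, 7.1) to (13.1, 5.5), the yellow cone covered √(0.5² + 1.6²) ≈ 1.7 units.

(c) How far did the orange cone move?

2.8

From (3.4, 1.7) to (2.5, 4.3), the orange cone covered √(0.9² + 2.6²) ≈ 2.8 units.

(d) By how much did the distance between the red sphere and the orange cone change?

-3.3

Before: roughly 7.6 units apart; after: 4.3. That's 3.3 units closer together.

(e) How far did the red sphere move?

3.3

The red sphere was near (8.7, 7.2) before and (6.8, 4.5) after, so it travelled √(1.9² + 2.7²) ≈ 3.3 units.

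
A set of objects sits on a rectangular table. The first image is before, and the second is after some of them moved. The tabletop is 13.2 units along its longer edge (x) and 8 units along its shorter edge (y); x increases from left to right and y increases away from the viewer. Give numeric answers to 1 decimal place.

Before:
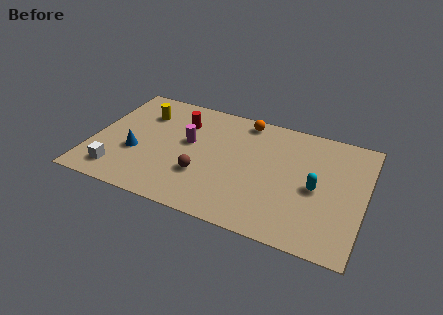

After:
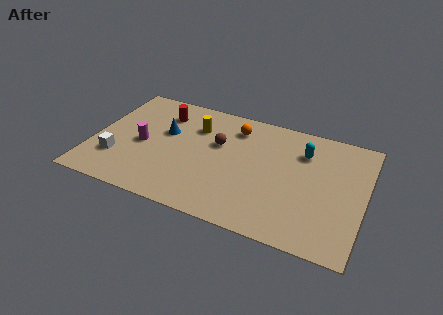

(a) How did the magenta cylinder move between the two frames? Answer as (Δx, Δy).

(-2.2, -0.9)

The magenta cylinder was at about (4.6, 4.6) and moved to about (2.4, 3.7).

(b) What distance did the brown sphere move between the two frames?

2.5

The brown sphere moved from about (5.5, 2.6) to (6.0, 5.0), a distance of √(0.5² + 2.4²) ≈ 2.5.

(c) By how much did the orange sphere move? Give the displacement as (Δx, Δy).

(-0.4, -0.7)

The orange sphere started near (7.1, 7.1) and ended near (6.7, 6.4).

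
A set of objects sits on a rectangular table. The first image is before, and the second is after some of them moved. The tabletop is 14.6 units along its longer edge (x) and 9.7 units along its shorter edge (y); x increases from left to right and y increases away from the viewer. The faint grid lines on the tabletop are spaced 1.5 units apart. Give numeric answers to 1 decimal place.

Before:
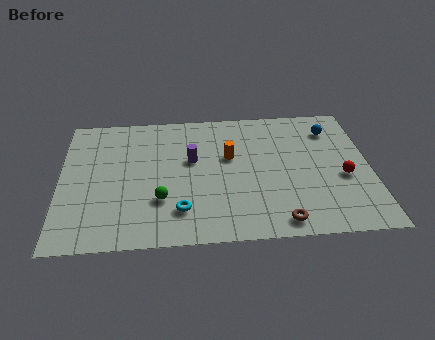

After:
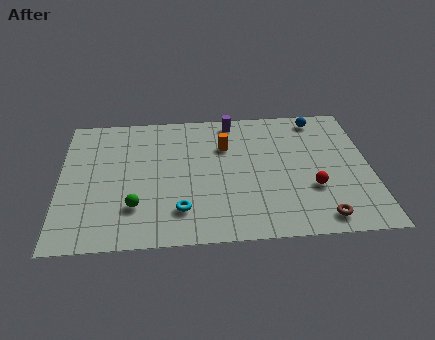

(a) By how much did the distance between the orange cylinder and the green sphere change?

+1.5

The distance was about 4.4 in the first image and 5.9 in the second, so they moved 1.5 units further apart.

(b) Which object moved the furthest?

the purple cylinder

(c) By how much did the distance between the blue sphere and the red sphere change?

+1.6

Before: roughly 3.6 units apart; after: 5.2. That's 1.6 units further apart.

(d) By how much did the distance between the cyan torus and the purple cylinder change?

+3.3

They were about 3.6 units apart before and 6.9 after — 3.3 units further apart.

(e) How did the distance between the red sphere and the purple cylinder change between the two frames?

-0.9

Before: roughly 7.3 units apart; after: 6.4. That's 0.9 units closer together.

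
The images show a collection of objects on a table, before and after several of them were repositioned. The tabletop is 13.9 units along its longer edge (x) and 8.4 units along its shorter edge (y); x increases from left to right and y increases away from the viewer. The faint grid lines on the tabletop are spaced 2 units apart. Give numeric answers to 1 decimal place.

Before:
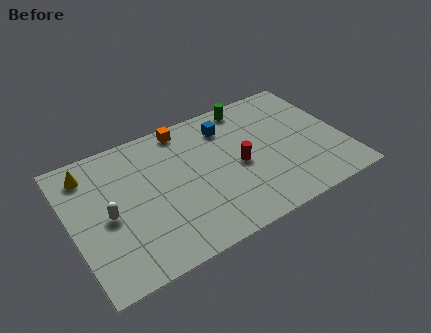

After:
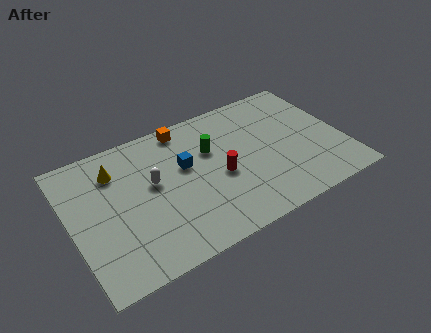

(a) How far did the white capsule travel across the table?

2.6

The white capsule moved from about (1.8, 3.9) to (4.2, 4.8), a distance of √(2.4² + 0.9²) ≈ 2.6.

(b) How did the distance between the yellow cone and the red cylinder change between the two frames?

-2.2

They were about 7.9 units apart before and 5.7 after — 2.2 units closer together.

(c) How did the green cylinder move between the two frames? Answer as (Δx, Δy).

(-2.3, -2.0)

The green cylinder was at about (9.6, 7.5) and moved to about (7.3, 5.5).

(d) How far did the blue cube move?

2.8

The blue cube was near (8.3, 6.6) before and (5.9, 5.1) after, so it travelled √(2.4² + 1.5²) ≈ 2.8 units.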